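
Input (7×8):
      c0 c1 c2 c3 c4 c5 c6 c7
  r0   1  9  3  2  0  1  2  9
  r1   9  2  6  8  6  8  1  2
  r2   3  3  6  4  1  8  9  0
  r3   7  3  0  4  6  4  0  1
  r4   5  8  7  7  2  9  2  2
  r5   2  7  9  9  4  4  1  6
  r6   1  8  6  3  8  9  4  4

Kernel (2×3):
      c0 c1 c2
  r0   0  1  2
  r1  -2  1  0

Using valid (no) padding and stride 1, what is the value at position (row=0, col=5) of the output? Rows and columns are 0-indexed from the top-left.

The receptive field on the input at this output position is [1 2 9 / 8 1 2]. Elementwise product with the kernel and sum: 2·1 + 9·2 + 8·-2 + 1·1.

5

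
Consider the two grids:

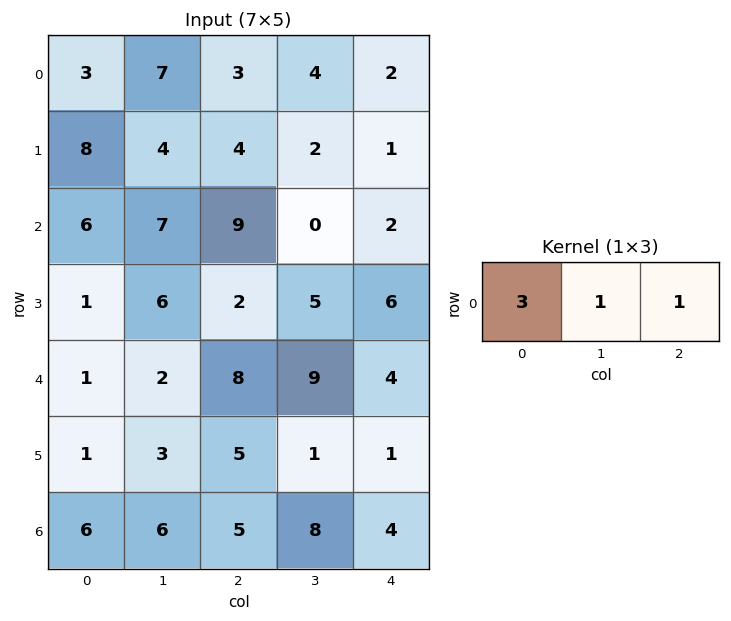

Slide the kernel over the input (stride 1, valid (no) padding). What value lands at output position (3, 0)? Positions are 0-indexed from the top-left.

The receptive field on the input at this output position is [1 6 2]. Elementwise product with the kernel and sum: 1·3 + 6·1 + 2·1.

11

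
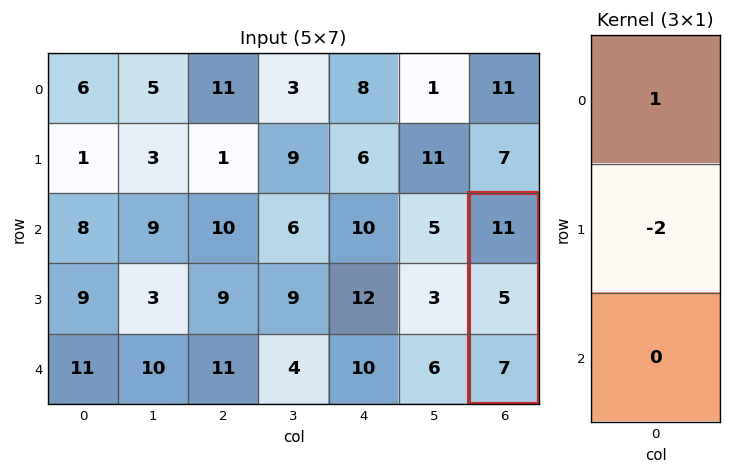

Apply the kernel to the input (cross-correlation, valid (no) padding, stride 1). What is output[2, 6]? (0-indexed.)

The receptive field on the input at this output position is [11 / 5 / 7]. Elementwise product with the kernel and sum: 11·1 + 5·-2.

1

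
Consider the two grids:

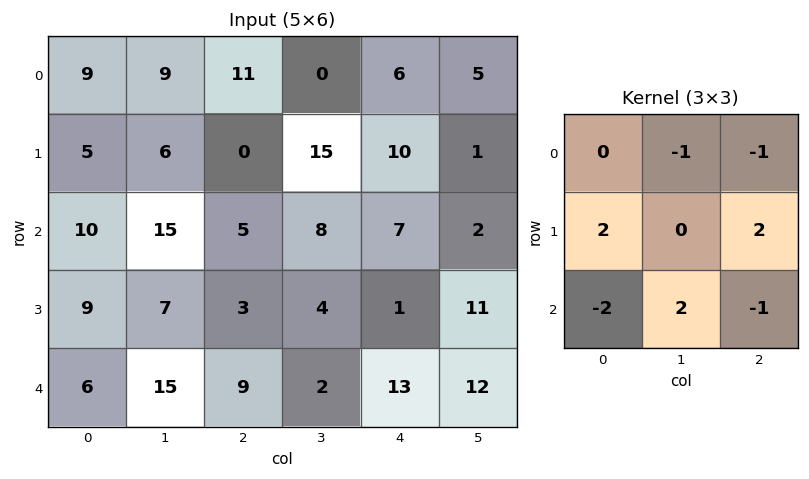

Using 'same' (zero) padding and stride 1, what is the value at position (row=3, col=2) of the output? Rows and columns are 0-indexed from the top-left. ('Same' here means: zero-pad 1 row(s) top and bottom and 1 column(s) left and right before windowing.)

-5

The receptive field on the zero-padded input at this output position is [15 5 8 / 7 3 4 / 15 9 2]. Elementwise product with the kernel and sum: 5·-1 + 8·-1 + 7·2 + 4·2 + 15·-2 + 9·2 + 2·-1.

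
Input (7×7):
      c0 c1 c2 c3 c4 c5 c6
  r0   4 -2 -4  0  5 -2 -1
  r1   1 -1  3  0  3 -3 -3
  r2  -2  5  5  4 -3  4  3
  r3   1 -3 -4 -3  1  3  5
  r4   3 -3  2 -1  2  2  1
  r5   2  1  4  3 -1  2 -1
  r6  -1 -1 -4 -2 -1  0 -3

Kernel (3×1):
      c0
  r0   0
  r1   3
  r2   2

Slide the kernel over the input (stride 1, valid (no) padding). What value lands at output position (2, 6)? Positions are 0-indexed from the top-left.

The receptive field on the input at this output position is [3 / 5 / 1]. Elementwise product with the kernel and sum: 5·3 + 1·2.

17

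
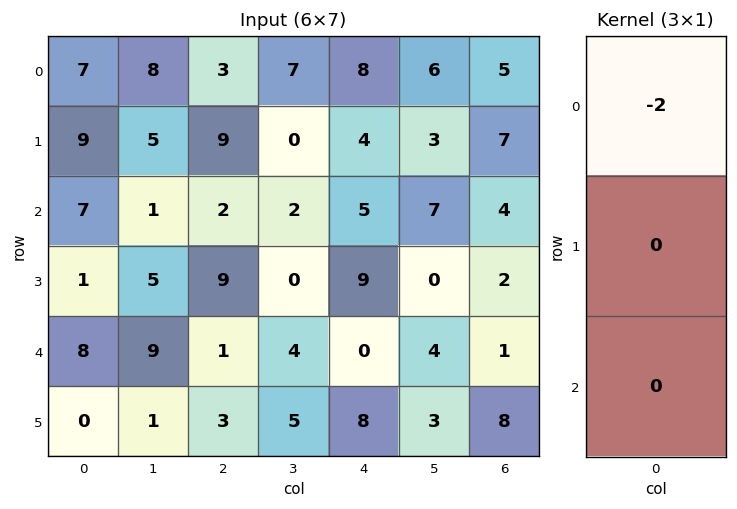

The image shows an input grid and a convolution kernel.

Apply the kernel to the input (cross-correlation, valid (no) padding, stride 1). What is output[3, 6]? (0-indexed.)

The receptive field on the input at this output position is [2 / 1 / 8]. Elementwise product with the kernel and sum: 2·-2.

-4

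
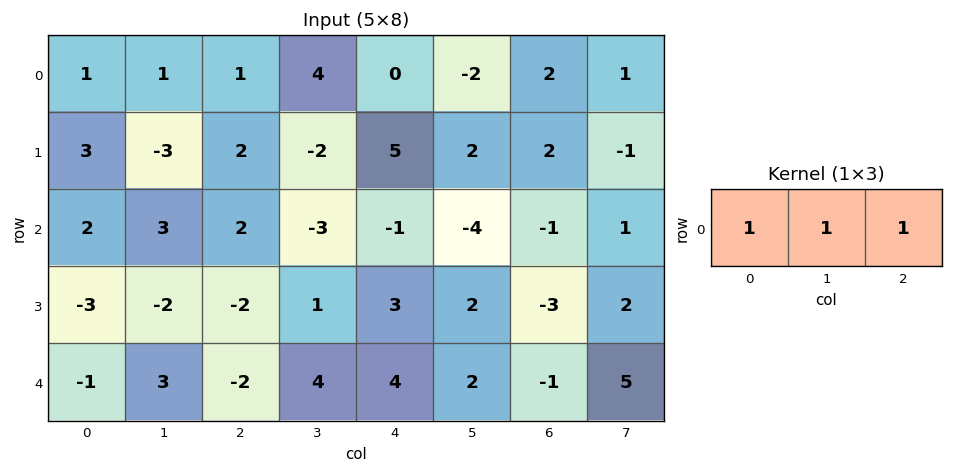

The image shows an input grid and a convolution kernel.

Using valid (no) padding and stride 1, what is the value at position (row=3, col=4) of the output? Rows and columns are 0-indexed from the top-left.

The receptive field on the input at this output position is [3 2 -3]. Elementwise product with the kernel and sum: 3·1 + 2·1 + -3·1.

2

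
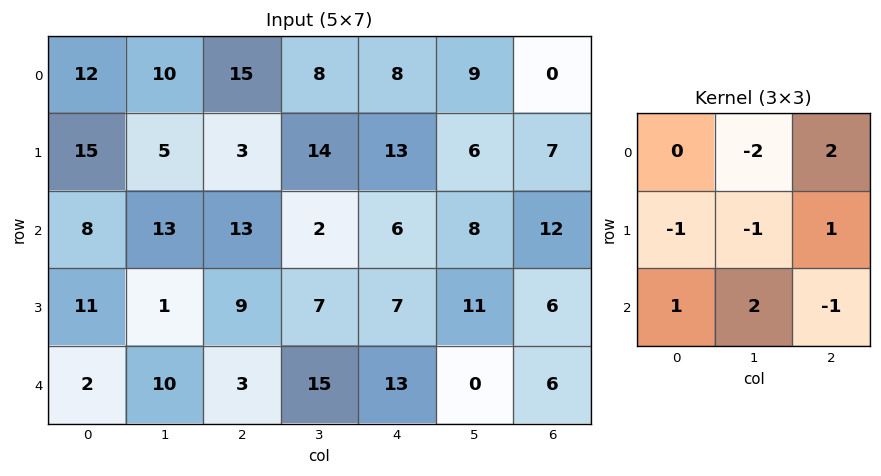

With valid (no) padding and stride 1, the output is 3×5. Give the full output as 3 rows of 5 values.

14 29 7 -13 -20
-8 10 5 -4 23
16 -24 19 42 3

Output[0,0]: The receptive field on the input at this output position is [12 10 15 / 15 5 3 / 8 13 13]. Elementwise product with the kernel and sum: 10·-2 + 15·2 + 15·-1 + 5·-1 + 3·1 + 8·1 + 13·2 + 13·-1.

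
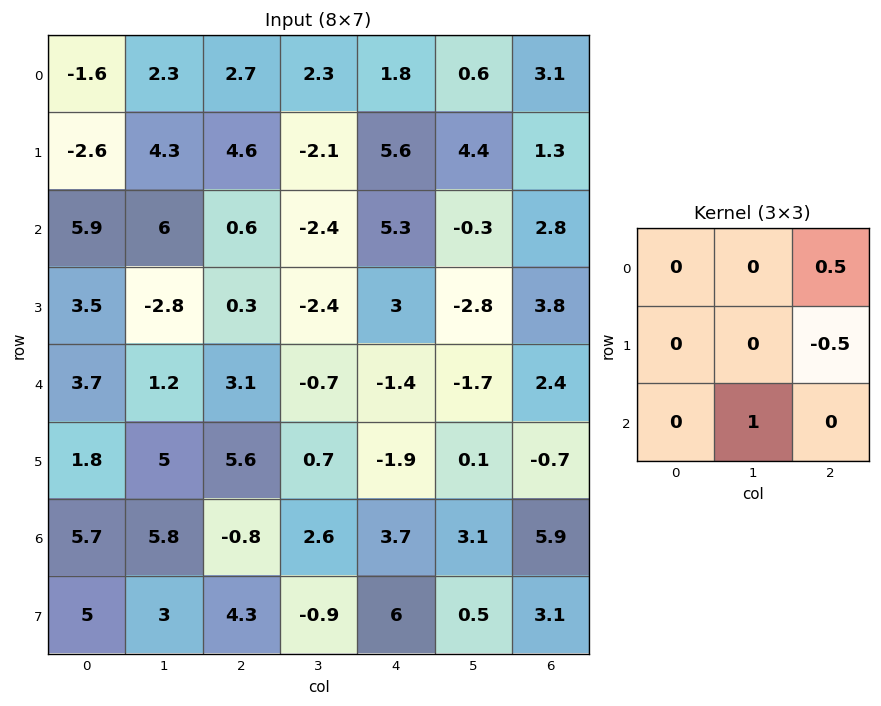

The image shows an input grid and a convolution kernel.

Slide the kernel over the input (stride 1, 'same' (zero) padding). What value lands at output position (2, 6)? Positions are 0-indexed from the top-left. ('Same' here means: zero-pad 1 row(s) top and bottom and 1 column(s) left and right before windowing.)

3.8

The receptive field on the zero-padded input at this output position is [4.4 1.3 0 / -0.3 2.8 0 / -2.8 3.8 0]. Elementwise product with the kernel and sum: 0·0.5 + 0·-0.5 + 3.8·1.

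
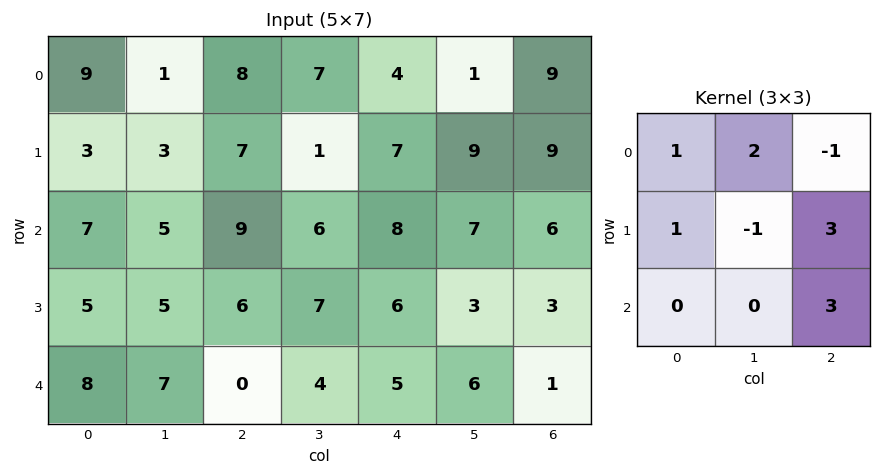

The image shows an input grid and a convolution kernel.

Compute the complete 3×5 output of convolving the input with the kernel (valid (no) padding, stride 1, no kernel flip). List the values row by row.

51 27 69 56 40
49 51 47 34 44
26 49 45 43 31

Output[0,0]: The receptive field on the input at this output position is [9 1 8 / 3 3 7 / 7 5 9]. Elementwise product with the kernel and sum: 9·1 + 1·2 + 8·-1 + 3·1 + 3·-1 + 7·3 + 9·3.
Output[0,1]: The receptive field on the input at this output position is [1 8 7 / 3 7 1 / 5 9 6]. Elementwise product with the kernel and sum: 1·1 + 8·2 + 7·-1 + 3·1 + 7·-1 + 1·3 + 6·3.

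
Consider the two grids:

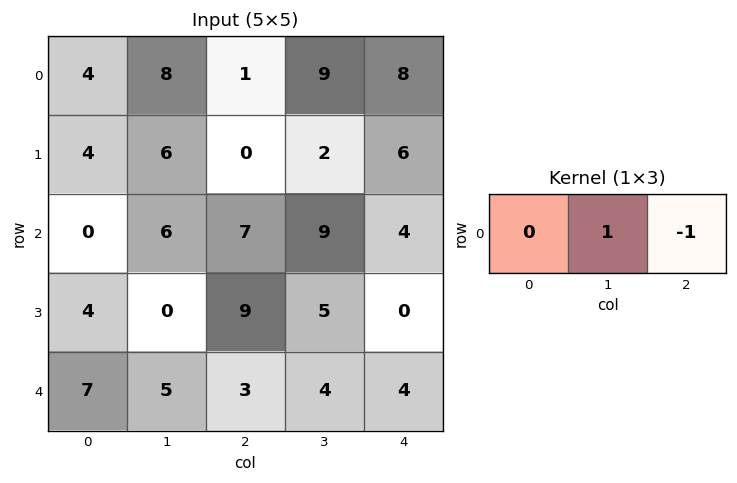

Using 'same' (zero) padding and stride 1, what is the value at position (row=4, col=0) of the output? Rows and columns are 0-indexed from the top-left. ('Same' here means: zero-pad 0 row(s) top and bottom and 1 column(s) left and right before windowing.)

2

The receptive field on the zero-padded input at this output position is [0 7 5]. Elementwise product with the kernel and sum: 7·1 + 5·-1.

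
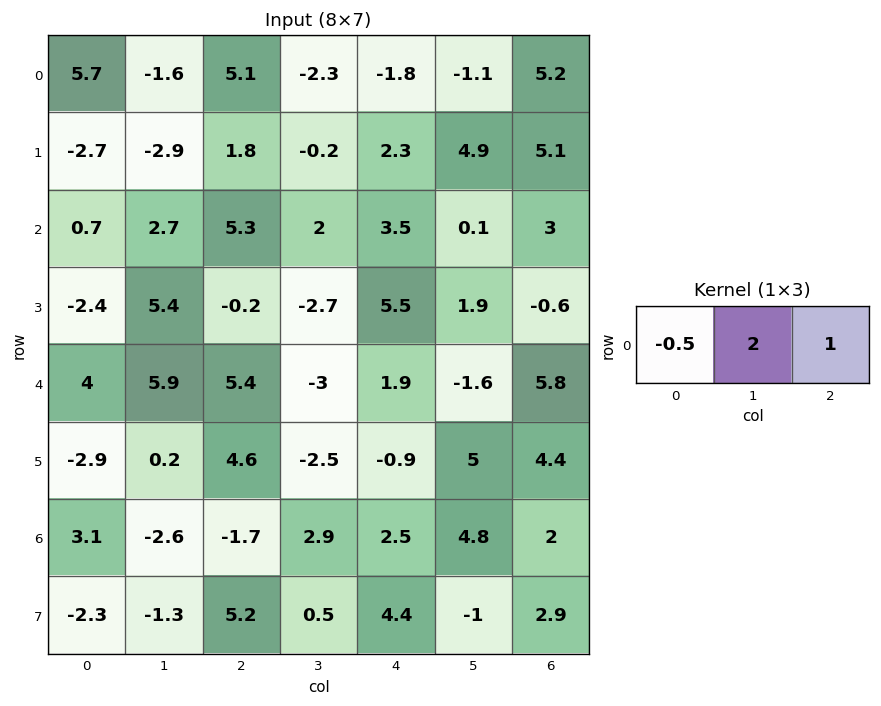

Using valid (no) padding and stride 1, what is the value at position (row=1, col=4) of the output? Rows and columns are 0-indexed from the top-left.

13.75

The receptive field on the input at this output position is [2.3 4.9 5.1]. Elementwise product with the kernel and sum: 2.3·-0.5 + 4.9·2 + 5.1·1.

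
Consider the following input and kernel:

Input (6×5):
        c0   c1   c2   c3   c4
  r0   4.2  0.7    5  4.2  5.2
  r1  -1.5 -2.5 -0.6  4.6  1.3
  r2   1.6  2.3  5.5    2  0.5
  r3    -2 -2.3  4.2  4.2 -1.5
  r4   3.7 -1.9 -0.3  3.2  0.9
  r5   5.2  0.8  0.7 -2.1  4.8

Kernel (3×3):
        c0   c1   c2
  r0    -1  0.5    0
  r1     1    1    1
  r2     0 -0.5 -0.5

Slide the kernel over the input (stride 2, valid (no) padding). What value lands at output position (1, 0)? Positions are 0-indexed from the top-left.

The receptive field on the input at this output position is [1.6 2.3 5.5 / -2 -2.3 4.2 / 3.7 -1.9 -0.3]. Elementwise product with the kernel and sum: 1.6·-1 + 2.3·0.5 + -2·1 + -2.3·1 + 4.2·1 + -1.9·-0.5 + -0.3·-0.5.

0.55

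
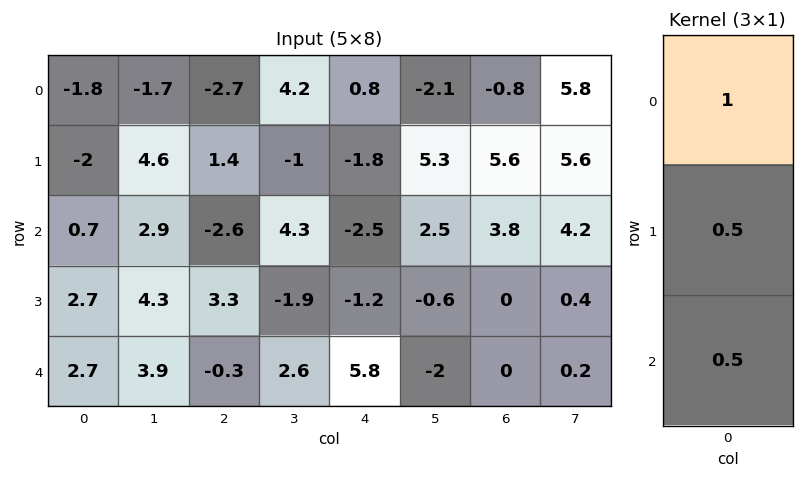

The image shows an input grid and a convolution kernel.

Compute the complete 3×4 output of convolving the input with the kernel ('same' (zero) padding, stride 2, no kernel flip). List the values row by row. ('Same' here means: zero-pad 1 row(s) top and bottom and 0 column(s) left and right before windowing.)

Output[0,0]: The receptive field on the zero-padded input at this output position is [0 / -1.8 / -2]. Elementwise product with the kernel and sum: 0·1 + -1.8·0.5 + -2·0.5.
Output[0,1]: The receptive field on the zero-padded input at this output position is [0 / -2.7 / 1.4]. Elementwise product with the kernel and sum: 0·1 + -2.7·0.5 + 1.4·0.5.

-1.9 -0.65 -0.5 2.4
-0.3 1.75 -3.65 7.5
4.05 3.15 1.7 0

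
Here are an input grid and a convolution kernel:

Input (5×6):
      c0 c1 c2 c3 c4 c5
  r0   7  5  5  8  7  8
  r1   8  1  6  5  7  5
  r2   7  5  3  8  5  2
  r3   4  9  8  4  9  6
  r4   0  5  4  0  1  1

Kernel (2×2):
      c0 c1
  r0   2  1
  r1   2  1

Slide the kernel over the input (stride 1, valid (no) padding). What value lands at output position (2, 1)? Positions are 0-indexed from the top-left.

39

The receptive field on the input at this output position is [5 3 / 9 8]. Elementwise product with the kernel and sum: 5·2 + 3·1 + 9·2 + 8·1.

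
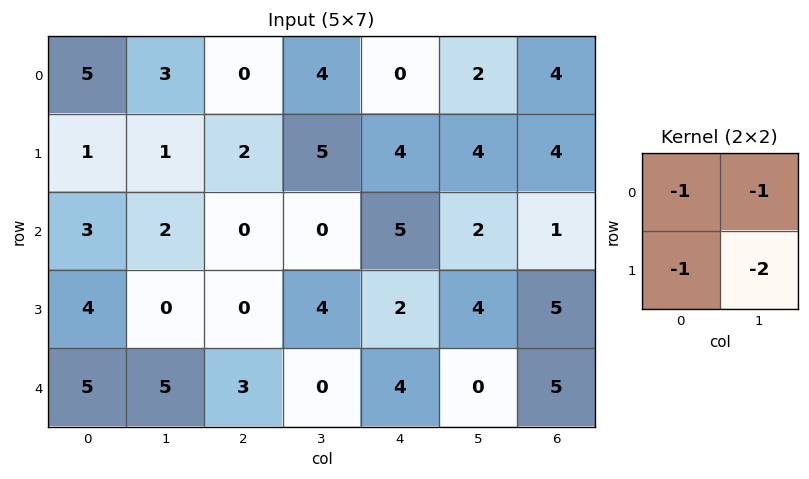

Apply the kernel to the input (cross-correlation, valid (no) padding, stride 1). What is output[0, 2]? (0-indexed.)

The receptive field on the input at this output position is [0 4 / 2 5]. Elementwise product with the kernel and sum: 0·-1 + 4·-1 + 2·-1 + 5·-2.

-16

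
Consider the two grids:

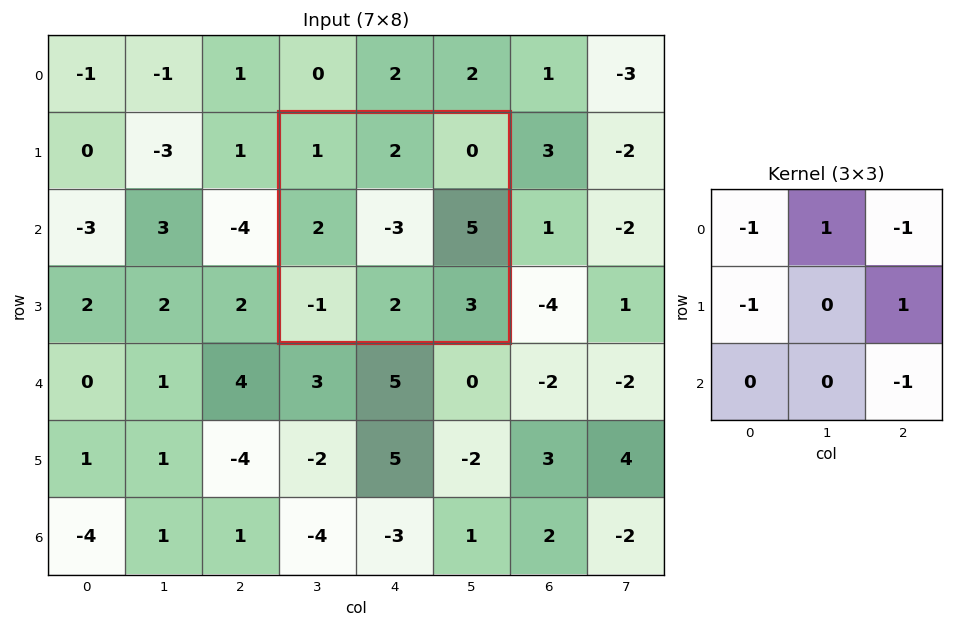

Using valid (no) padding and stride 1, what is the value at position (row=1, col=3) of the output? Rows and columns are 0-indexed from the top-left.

1

The receptive field on the input at this output position is [1 2 0 / 2 -3 5 / -1 2 3]. Elementwise product with the kernel and sum: 1·-1 + 2·1 + 0·-1 + 2·-1 + 5·1 + 3·-1.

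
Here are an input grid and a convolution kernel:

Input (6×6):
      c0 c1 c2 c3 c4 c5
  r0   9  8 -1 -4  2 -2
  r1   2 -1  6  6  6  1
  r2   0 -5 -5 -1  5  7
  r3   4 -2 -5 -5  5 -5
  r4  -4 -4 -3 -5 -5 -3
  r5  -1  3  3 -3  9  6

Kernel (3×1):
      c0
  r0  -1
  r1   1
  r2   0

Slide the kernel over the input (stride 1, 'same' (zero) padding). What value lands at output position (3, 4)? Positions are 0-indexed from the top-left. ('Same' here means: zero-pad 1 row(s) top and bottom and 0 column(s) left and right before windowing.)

0

The receptive field on the zero-padded input at this output position is [5 / 5 / -5]. Elementwise product with the kernel and sum: 5·-1 + 5·1.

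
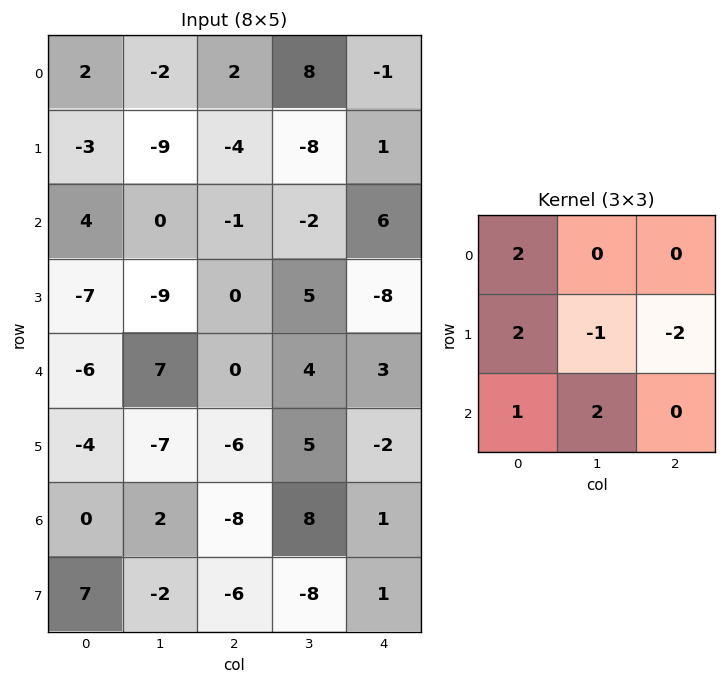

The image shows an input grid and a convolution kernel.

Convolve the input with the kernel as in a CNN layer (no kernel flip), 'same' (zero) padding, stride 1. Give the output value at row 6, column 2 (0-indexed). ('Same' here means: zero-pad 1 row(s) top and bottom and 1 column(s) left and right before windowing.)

-32

The receptive field on the zero-padded input at this output position is [-7 -6 5 / 2 -8 8 / -2 -6 -8]. Elementwise product with the kernel and sum: -7·2 + 2·2 + -8·-1 + 8·-2 + -2·1 + -6·2.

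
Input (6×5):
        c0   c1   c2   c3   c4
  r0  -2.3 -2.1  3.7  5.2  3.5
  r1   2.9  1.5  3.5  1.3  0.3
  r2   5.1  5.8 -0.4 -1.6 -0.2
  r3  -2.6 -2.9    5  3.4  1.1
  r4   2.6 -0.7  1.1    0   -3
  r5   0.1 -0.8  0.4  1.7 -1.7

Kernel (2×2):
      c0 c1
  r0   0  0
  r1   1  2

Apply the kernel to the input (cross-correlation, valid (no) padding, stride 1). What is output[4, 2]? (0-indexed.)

The receptive field on the input at this output position is [1.1 0 / 0.4 1.7]. Elementwise product with the kernel and sum: 0.4·1 + 1.7·2.

3.8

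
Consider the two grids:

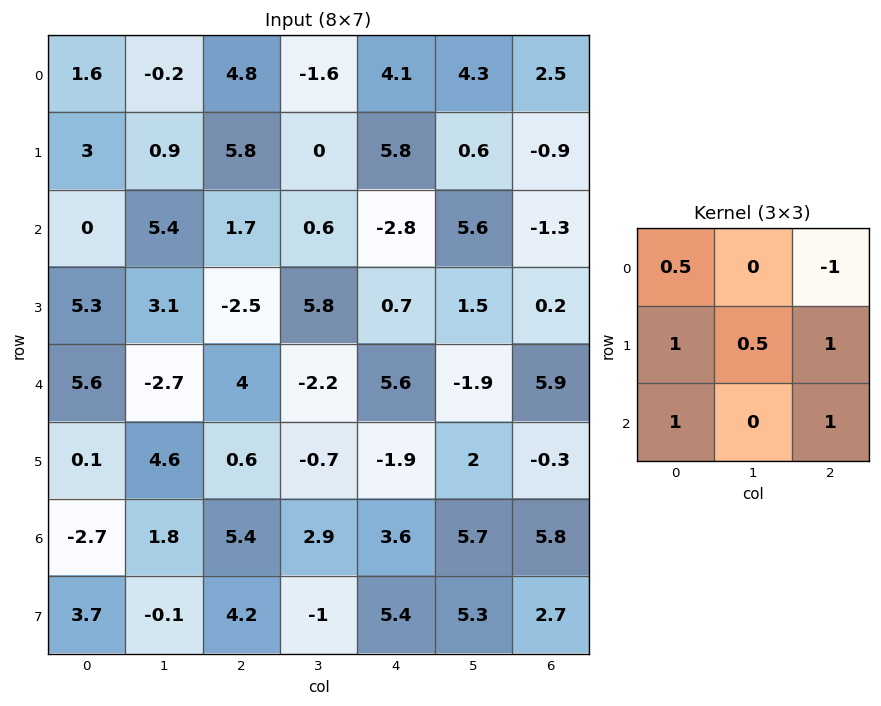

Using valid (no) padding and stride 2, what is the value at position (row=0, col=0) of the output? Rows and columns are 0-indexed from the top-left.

The receptive field on the input at this output position is [1.6 -0.2 4.8 / 3 0.9 5.8 / 0 5.4 1.7]. Elementwise product with the kernel and sum: 1.6·0.5 + 4.8·-1 + 3·1 + 0.9·0.5 + 5.8·1 + 0·1 + 1.7·1.

6.95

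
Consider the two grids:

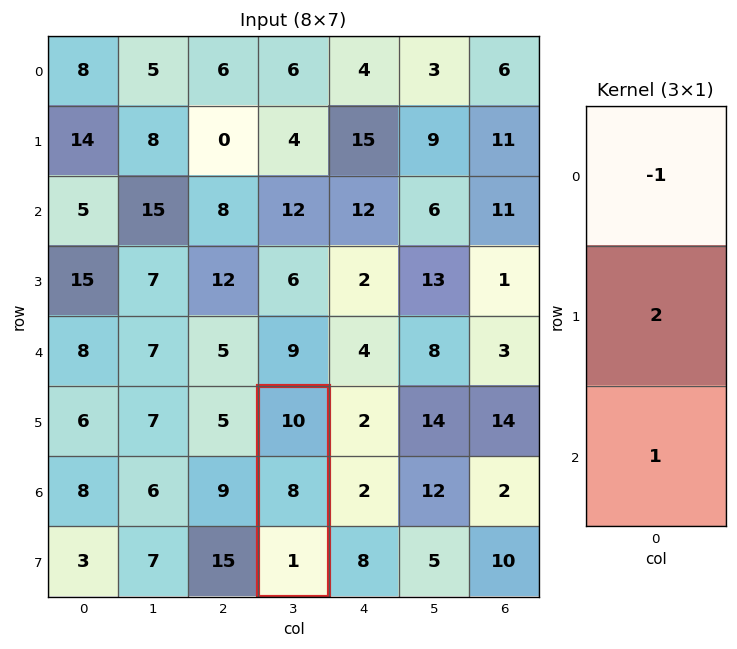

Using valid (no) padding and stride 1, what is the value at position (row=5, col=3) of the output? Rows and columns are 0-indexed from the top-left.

7

The receptive field on the input at this output position is [10 / 8 / 1]. Elementwise product with the kernel and sum: 10·-1 + 8·2 + 1·1.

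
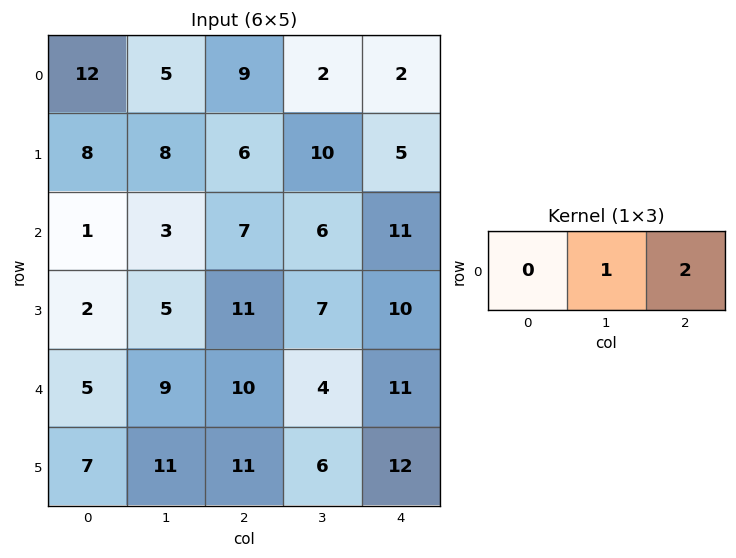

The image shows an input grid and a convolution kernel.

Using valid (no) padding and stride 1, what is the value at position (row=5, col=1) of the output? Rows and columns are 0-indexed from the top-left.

23

The receptive field on the input at this output position is [11 11 6]. Elementwise product with the kernel and sum: 11·1 + 6·2.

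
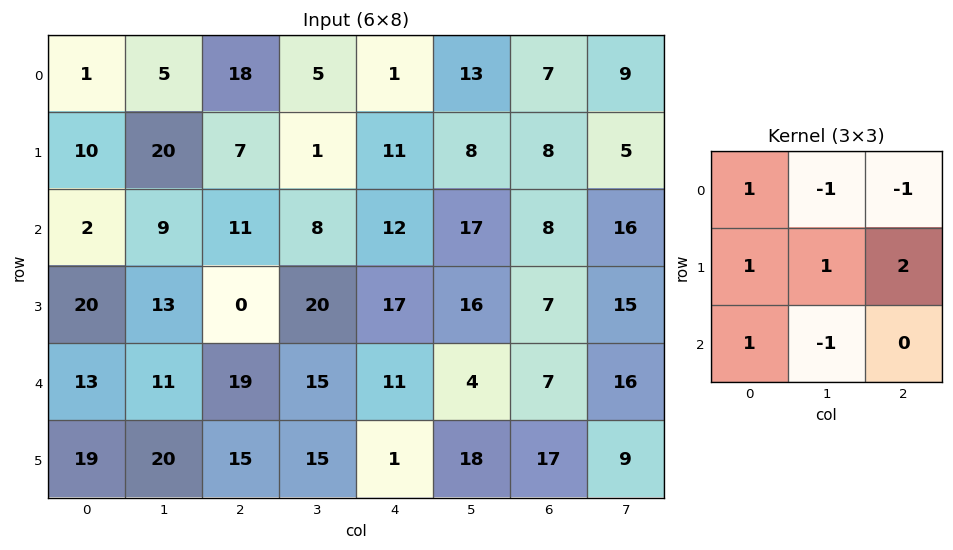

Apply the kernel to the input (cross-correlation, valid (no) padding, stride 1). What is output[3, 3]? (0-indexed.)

35

The receptive field on the input at this output position is [20 17 16 / 15 11 4 / 15 1 18]. Elementwise product with the kernel and sum: 20·1 + 17·-1 + 16·-1 + 15·1 + 11·1 + 4·2 + 15·1 + 1·-1.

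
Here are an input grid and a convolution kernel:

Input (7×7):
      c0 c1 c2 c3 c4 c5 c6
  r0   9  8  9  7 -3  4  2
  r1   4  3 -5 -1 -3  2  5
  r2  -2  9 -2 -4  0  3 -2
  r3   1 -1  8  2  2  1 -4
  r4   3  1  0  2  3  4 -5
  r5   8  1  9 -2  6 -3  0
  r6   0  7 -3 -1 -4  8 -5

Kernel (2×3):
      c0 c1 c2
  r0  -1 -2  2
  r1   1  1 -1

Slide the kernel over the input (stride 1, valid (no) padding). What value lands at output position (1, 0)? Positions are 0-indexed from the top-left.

The receptive field on the input at this output position is [4 3 -5 / -2 9 -2]. Elementwise product with the kernel and sum: 4·-1 + 3·-2 + -5·2 + -2·1 + 9·1 + -2·-1.

-11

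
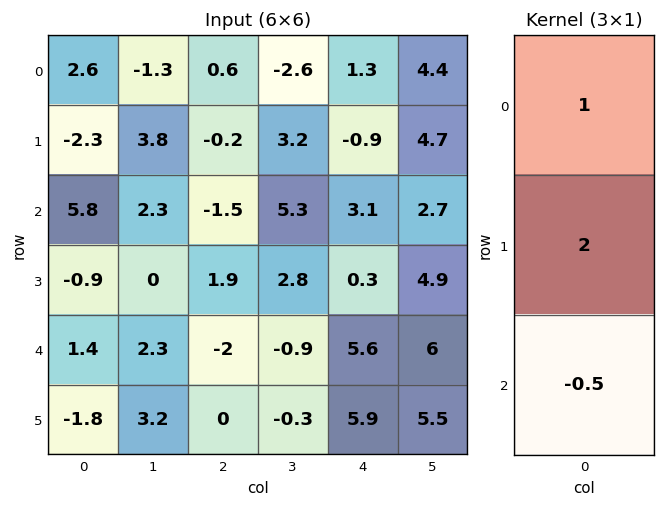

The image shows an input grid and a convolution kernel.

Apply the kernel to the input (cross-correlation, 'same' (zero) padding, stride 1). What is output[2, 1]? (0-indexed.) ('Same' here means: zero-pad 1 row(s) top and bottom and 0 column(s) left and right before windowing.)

The receptive field on the zero-padded input at this output position is [3.8 / 2.3 / 0]. Elementwise product with the kernel and sum: 3.8·1 + 2.3·2 + 0·-0.5.

8.4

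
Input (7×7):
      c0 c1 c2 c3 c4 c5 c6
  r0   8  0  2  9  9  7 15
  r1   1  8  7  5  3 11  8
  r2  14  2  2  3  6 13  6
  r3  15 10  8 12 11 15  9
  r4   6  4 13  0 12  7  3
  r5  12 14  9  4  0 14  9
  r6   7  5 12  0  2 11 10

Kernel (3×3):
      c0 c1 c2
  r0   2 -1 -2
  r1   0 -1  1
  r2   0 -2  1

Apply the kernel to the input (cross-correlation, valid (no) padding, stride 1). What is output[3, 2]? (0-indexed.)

-14

The receptive field on the input at this output position is [8 12 11 / 13 0 12 / 9 4 0]. Elementwise product with the kernel and sum: 8·2 + 12·-1 + 11·-2 + 0·-1 + 12·1 + 4·-2 + 0·1.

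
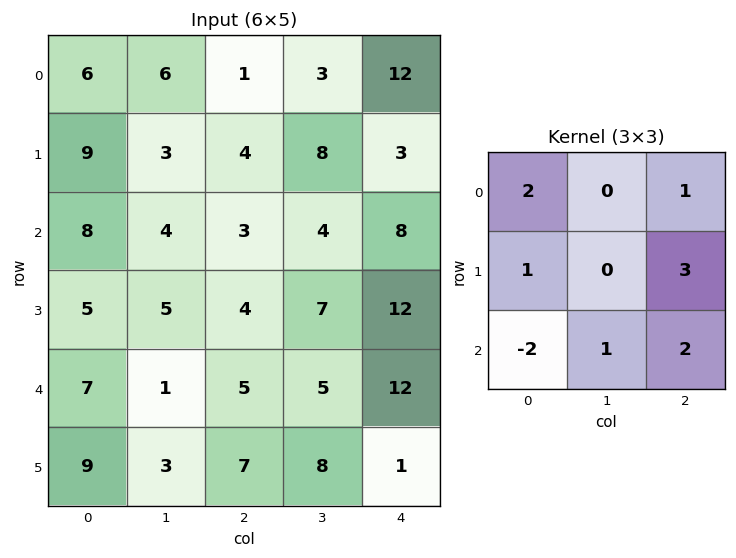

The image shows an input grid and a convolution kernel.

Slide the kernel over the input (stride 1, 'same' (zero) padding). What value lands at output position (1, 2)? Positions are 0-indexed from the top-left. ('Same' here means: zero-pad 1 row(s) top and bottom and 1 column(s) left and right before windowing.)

The receptive field on the zero-padded input at this output position is [6 1 3 / 3 4 8 / 4 3 4]. Elementwise product with the kernel and sum: 6·2 + 3·1 + 3·1 + 8·3 + 4·-2 + 3·1 + 4·2.

45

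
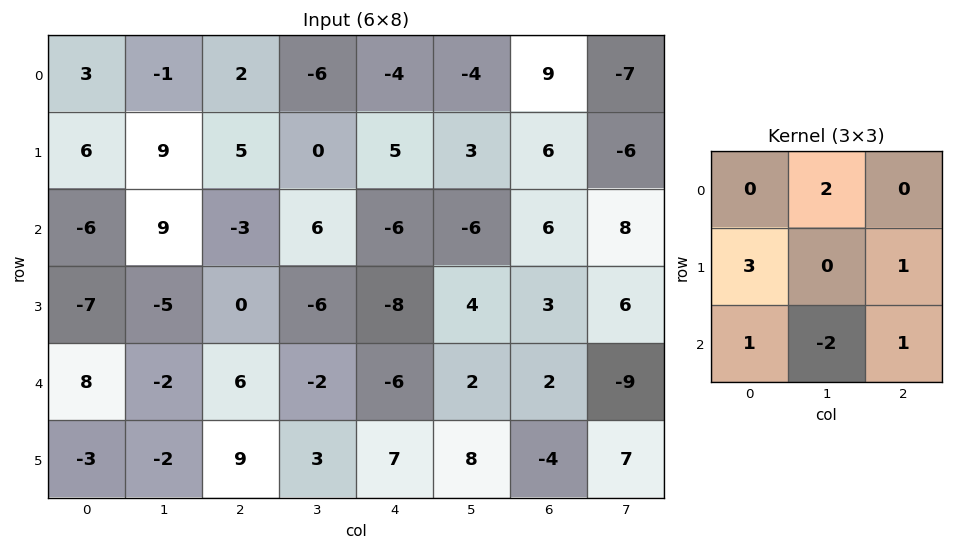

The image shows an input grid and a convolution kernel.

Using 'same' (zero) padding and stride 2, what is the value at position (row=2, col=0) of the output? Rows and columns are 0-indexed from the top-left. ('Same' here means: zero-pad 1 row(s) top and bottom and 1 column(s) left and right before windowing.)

-12

The receptive field on the zero-padded input at this output position is [0 -7 -5 / 0 8 -2 / 0 -3 -2]. Elementwise product with the kernel and sum: -7·2 + 0·3 + -2·1 + 0·1 + -3·-2 + -2·1.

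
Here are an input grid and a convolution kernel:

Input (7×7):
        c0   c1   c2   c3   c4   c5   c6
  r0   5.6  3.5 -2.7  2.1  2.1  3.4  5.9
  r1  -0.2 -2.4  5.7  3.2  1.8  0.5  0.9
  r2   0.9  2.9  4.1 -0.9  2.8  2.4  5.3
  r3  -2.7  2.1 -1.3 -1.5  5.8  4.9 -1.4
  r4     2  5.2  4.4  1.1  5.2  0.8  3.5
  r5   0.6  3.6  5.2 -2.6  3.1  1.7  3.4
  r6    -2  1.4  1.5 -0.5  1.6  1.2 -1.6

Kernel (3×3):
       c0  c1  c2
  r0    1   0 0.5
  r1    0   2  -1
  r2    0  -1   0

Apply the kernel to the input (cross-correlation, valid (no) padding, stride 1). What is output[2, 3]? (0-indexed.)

The receptive field on the input at this output position is [-0.9 2.8 2.4 / -1.5 5.8 4.9 / 1.1 5.2 0.8]. Elementwise product with the kernel and sum: -0.9·1 + 2.4·0.5 + 5.8·2 + 4.9·-1 + 5.2·-1.

1.8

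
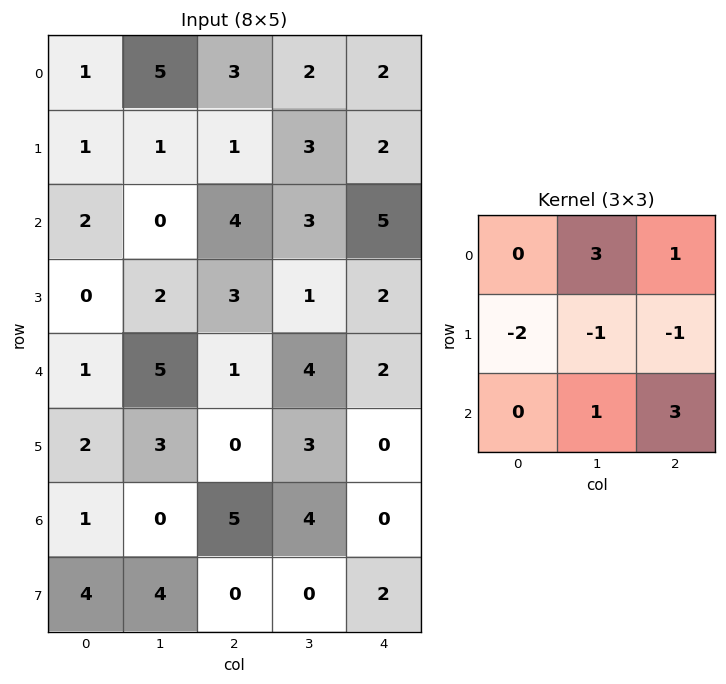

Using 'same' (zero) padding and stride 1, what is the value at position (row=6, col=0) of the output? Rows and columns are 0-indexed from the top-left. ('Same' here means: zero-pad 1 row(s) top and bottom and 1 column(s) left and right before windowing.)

The receptive field on the zero-padded input at this output position is [0 2 3 / 0 1 0 / 0 4 4]. Elementwise product with the kernel and sum: 2·3 + 3·1 + 0·-2 + 1·-1 + 0·-1 + 4·1 + 4·3.

24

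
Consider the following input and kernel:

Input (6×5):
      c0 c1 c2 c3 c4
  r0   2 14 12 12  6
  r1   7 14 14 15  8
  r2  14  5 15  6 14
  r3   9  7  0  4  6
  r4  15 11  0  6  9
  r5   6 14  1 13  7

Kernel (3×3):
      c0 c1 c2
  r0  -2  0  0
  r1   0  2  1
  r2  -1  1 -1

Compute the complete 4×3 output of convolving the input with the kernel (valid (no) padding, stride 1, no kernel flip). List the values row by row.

Output[0,0]: The receptive field on the input at this output position is [2 14 12 / 7 14 14 / 14 5 15]. Elementwise product with the kernel and sum: 2·-2 + 14·2 + 14·1 + 14·-1 + 5·1 + 15·-1.

14 19 -9
9 -3 -4
-18 -23 -19
11 -34 26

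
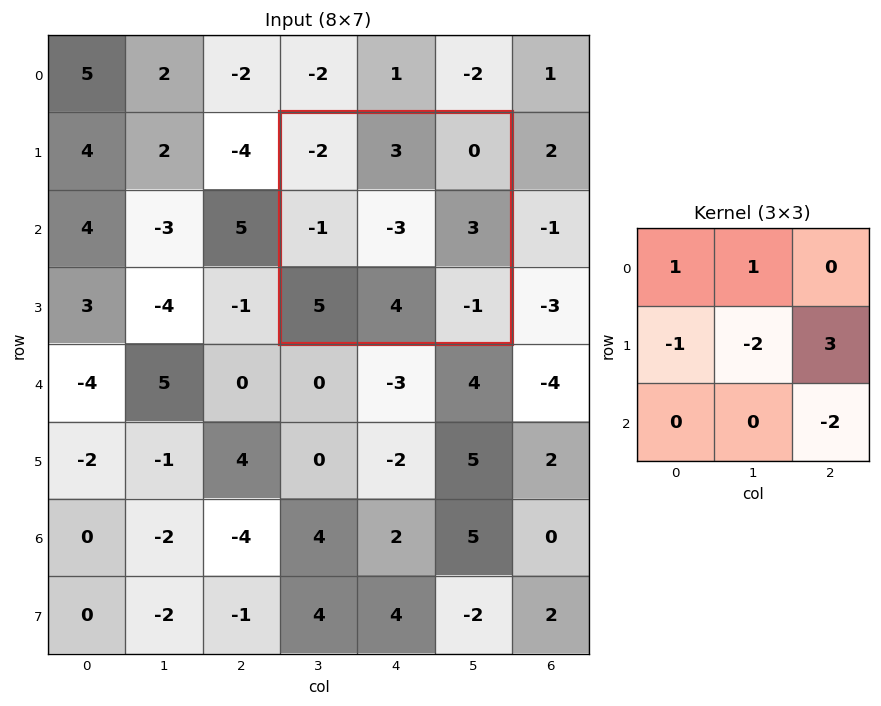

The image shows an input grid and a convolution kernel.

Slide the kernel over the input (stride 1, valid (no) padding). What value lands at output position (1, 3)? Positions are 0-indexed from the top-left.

The receptive field on the input at this output position is [-2 3 0 / -1 -3 3 / 5 4 -1]. Elementwise product with the kernel and sum: -2·1 + 3·1 + -1·-1 + -3·-2 + 3·3 + -1·-2.

19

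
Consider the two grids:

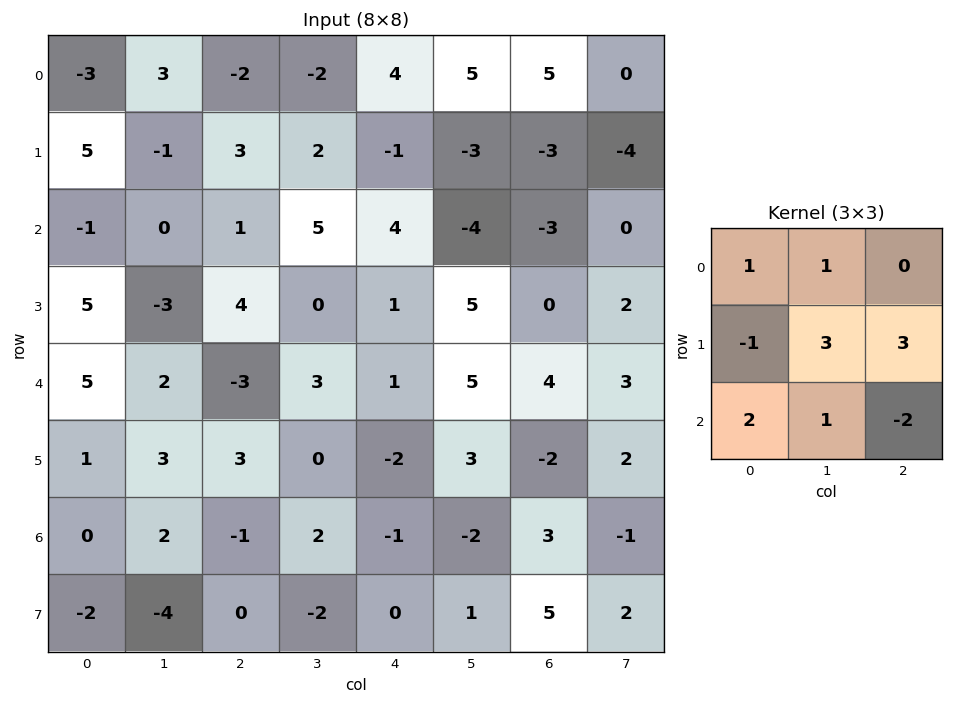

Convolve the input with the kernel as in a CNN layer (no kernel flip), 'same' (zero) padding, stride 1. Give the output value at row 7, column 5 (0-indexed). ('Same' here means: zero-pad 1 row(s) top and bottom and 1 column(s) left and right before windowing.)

The receptive field on the zero-padded input at this output position is [-1 -2 3 / 0 1 5 / 0 0 0]. Elementwise product with the kernel and sum: -1·1 + -2·1 + 0·-1 + 1·3 + 5·3 + 0·2 + 0·1 + 0·-2.

15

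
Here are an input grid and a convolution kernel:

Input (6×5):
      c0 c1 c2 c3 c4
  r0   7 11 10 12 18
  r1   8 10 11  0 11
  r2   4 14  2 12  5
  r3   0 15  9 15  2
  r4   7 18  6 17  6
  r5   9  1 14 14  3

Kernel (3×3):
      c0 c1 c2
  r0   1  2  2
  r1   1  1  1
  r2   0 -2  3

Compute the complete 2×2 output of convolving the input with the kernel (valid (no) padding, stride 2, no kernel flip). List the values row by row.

56 83
42 46

Output[0,0]: The receptive field on the input at this output position is [7 11 10 / 8 10 11 / 4 14 2]. Elementwise product with the kernel and sum: 7·1 + 11·2 + 10·2 + 8·1 + 10·1 + 11·1 + 14·-2 + 2·3.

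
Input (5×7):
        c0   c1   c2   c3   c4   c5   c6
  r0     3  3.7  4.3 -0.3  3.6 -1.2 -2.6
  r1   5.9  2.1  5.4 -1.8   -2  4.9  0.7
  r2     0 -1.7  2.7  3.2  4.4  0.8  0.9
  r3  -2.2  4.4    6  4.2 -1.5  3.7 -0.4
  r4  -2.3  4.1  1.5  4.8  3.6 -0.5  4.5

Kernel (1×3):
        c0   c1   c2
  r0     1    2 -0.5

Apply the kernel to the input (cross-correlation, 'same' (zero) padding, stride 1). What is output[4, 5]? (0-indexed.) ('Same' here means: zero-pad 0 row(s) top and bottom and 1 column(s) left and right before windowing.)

The receptive field on the zero-padded input at this output position is [3.6 -0.5 4.5]. Elementwise product with the kernel and sum: 3.6·1 + -0.5·2 + 4.5·-0.5.

0.35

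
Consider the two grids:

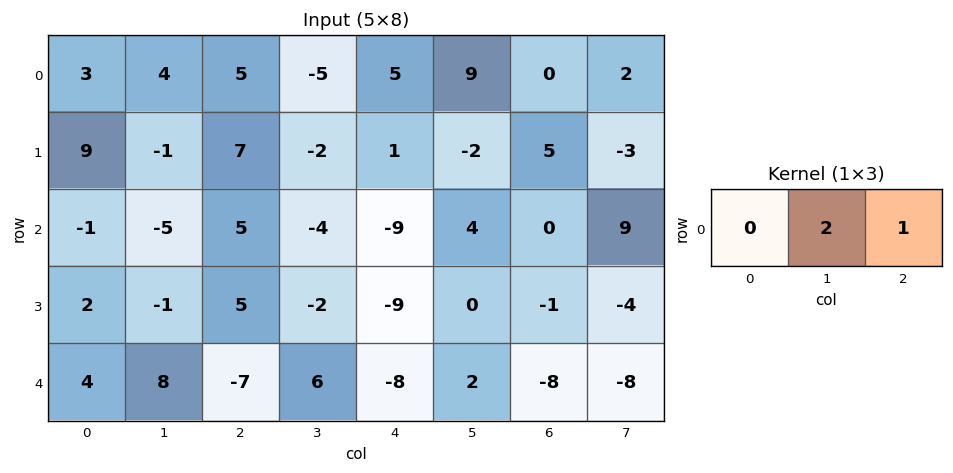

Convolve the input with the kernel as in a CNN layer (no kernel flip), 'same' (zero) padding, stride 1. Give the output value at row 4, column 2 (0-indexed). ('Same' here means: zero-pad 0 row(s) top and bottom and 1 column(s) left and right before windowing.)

The receptive field on the zero-padded input at this output position is [8 -7 6]. Elementwise product with the kernel and sum: -7·2 + 6·1.

-8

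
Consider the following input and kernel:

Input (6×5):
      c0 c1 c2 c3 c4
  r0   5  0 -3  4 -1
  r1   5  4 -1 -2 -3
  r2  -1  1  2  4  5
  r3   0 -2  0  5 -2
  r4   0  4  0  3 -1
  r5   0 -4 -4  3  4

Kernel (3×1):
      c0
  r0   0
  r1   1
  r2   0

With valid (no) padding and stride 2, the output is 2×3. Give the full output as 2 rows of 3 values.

5 -1 -3
0 0 -2

Output[0,0]: The receptive field on the input at this output position is [5 / 5 / -1]. Elementwise product with the kernel and sum: 5·1.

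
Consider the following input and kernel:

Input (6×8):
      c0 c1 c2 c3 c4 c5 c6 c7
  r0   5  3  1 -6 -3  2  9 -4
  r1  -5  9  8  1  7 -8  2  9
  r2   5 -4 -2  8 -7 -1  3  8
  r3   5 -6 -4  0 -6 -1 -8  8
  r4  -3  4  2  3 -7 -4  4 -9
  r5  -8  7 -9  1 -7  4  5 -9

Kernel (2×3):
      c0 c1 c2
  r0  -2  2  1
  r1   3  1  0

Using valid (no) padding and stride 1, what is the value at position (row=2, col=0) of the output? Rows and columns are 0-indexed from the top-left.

The receptive field on the input at this output position is [5 -4 -2 / 5 -6 -4]. Elementwise product with the kernel and sum: 5·-2 + -4·2 + -2·1 + 5·3 + -6·1.

-11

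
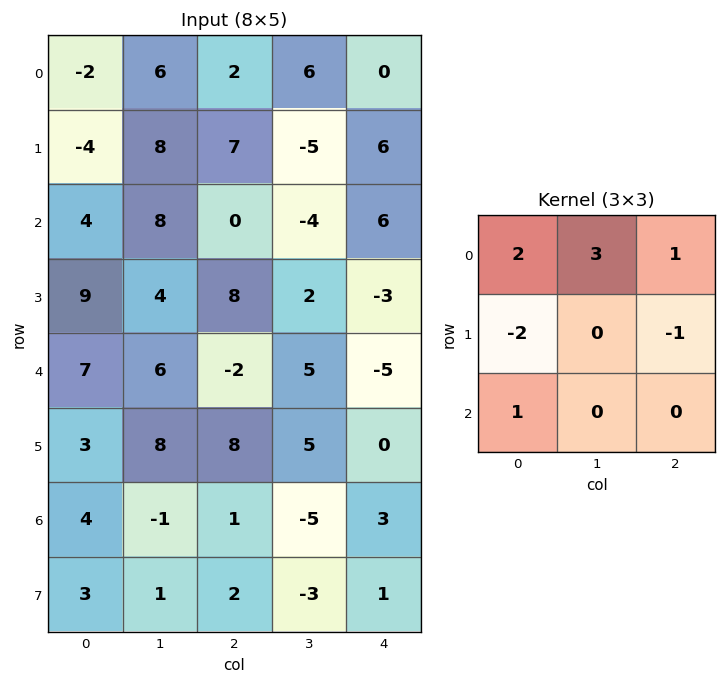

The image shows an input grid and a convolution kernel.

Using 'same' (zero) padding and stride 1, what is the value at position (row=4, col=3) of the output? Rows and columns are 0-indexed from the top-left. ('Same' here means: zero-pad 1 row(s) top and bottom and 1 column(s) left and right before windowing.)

36

The receptive field on the zero-padded input at this output position is [8 2 -3 / -2 5 -5 / 8 5 0]. Elementwise product with the kernel and sum: 8·2 + 2·3 + -3·1 + -2·-2 + -5·-1 + 8·1.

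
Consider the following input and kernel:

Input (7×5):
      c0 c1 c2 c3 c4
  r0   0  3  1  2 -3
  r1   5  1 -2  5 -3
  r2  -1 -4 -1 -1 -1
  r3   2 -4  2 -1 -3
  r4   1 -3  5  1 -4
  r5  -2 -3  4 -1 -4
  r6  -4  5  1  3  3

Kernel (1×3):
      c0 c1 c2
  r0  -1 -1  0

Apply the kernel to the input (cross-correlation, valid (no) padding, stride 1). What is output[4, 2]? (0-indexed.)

-6

The receptive field on the input at this output position is [5 1 -4]. Elementwise product with the kernel and sum: 5·-1 + 1·-1.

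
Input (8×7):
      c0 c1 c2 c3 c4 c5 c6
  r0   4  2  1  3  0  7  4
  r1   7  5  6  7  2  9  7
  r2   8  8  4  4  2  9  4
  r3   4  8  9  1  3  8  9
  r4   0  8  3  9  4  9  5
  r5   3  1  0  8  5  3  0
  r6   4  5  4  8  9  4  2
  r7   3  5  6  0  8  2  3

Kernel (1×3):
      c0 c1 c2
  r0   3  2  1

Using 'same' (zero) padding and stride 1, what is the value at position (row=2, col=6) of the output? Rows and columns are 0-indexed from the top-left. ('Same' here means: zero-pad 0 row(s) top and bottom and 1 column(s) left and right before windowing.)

The receptive field on the zero-padded input at this output position is [9 4 0]. Elementwise product with the kernel and sum: 9·3 + 4·2 + 0·1.

35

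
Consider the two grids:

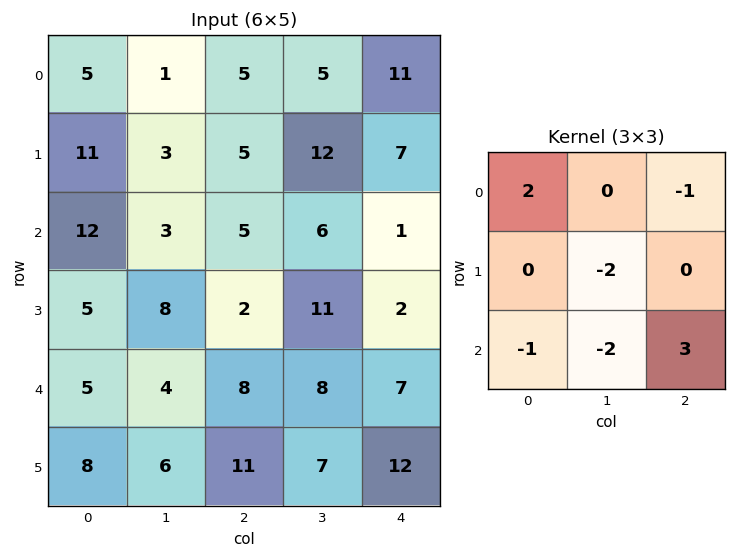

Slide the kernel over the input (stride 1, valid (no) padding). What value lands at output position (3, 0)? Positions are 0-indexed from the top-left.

13

The receptive field on the input at this output position is [5 8 2 / 5 4 8 / 8 6 11]. Elementwise product with the kernel and sum: 5·2 + 2·-1 + 4·-2 + 8·-1 + 6·-2 + 11·3.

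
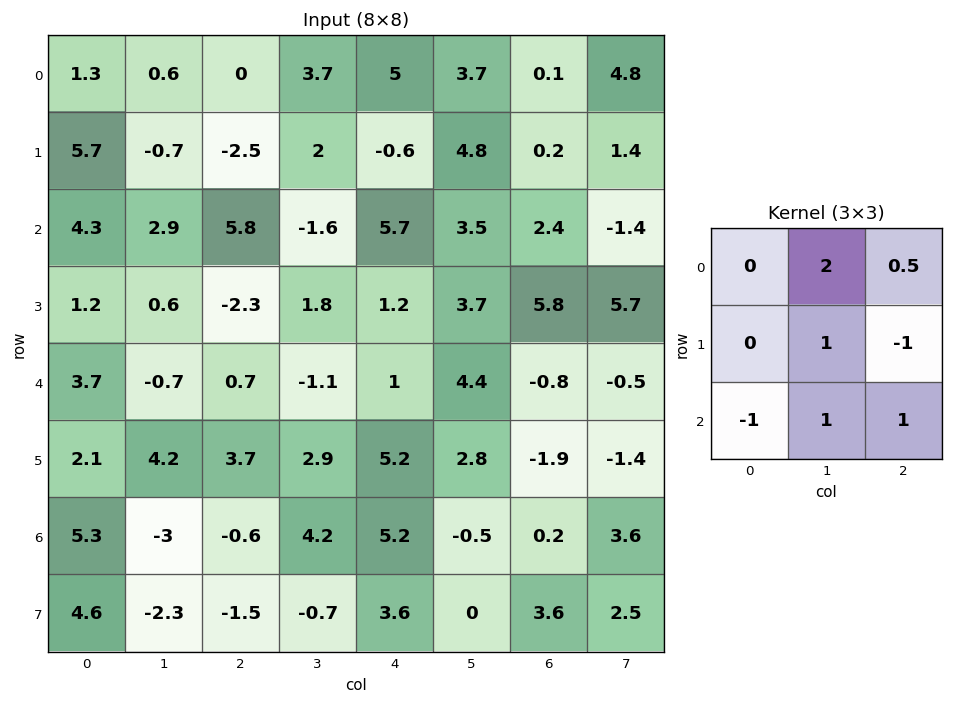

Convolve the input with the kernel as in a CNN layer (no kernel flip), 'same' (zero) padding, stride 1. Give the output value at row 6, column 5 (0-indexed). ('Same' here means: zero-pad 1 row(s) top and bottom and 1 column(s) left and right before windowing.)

The receptive field on the zero-padded input at this output position is [5.2 2.8 -1.9 / 5.2 -0.5 0.2 / 3.6 0 3.6]. Elementwise product with the kernel and sum: 2.8·2 + -1.9·0.5 + -0.5·1 + 0.2·-1 + 3.6·-1 + 0·1 + 3.6·1.

3.95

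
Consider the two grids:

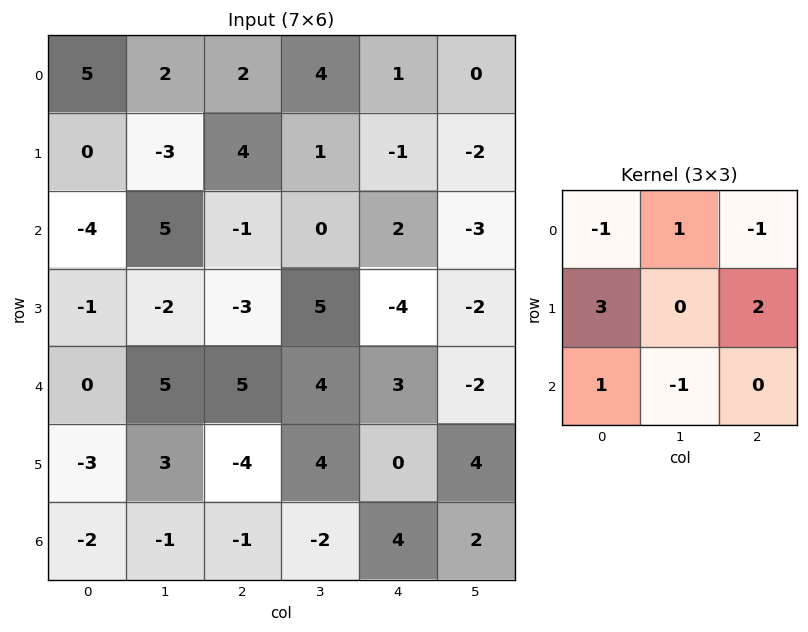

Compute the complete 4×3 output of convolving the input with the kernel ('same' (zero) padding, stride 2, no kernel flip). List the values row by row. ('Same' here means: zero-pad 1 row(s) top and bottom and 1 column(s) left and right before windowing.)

4 7 14
14 22 3
14 24 5
-8 -18 -10

Output[0,0]: The receptive field on the zero-padded input at this output position is [0 0 0 / 0 5 2 / 0 0 -3]. Elementwise product with the kernel and sum: 0·-1 + 0·1 + 0·-1 + 0·3 + 2·2 + 0·1 + 0·-1.
Output[0,1]: The receptive field on the zero-padded input at this output position is [0 0 0 / 2 2 4 / -3 4 1]. Elementwise product with the kernel and sum: 0·-1 + 0·1 + 0·-1 + 2·3 + 4·2 + -3·1 + 4·-1.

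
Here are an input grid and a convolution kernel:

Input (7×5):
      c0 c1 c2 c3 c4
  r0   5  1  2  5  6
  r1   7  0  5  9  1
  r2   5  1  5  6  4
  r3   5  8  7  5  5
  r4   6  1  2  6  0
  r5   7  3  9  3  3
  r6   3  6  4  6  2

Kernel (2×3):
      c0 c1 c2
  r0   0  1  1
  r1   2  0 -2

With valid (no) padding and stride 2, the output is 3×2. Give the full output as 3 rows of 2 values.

7 19
2 14
-1 18

Output[0,0]: The receptive field on the input at this output position is [5 1 2 / 7 0 5]. Elementwise product with the kernel and sum: 1·1 + 2·1 + 7·2 + 5·-2.
Output[0,1]: The receptive field on the input at this output position is [2 5 6 / 5 9 1]. Elementwise product with the kernel and sum: 5·1 + 6·1 + 5·2 + 1·-2.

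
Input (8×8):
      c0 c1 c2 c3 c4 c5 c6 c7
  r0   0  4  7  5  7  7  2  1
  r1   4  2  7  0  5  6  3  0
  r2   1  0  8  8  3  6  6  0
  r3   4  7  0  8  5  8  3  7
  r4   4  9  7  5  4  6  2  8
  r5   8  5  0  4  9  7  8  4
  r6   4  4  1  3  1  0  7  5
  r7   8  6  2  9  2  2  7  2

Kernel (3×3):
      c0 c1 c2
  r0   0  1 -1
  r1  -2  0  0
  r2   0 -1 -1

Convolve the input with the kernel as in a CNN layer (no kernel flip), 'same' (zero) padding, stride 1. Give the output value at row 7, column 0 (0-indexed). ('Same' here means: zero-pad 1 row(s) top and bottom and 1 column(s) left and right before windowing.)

0

The receptive field on the zero-padded input at this output position is [0 4 4 / 0 8 6 / 0 0 0]. Elementwise product with the kernel and sum: 4·1 + 4·-1 + 0·-2 + 0·-1 + 0·-1.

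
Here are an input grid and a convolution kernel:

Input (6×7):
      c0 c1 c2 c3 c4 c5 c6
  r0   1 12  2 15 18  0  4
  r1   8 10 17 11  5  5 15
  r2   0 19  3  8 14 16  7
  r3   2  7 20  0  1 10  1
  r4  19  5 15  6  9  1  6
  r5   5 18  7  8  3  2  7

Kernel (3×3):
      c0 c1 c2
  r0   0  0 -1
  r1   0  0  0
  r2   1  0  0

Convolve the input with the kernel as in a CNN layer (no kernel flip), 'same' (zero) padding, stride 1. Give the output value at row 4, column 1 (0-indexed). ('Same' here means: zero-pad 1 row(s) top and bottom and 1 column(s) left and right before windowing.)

The receptive field on the zero-padded input at this output position is [2 7 20 / 19 5 15 / 5 18 7]. Elementwise product with the kernel and sum: 20·-1 + 5·1.

-15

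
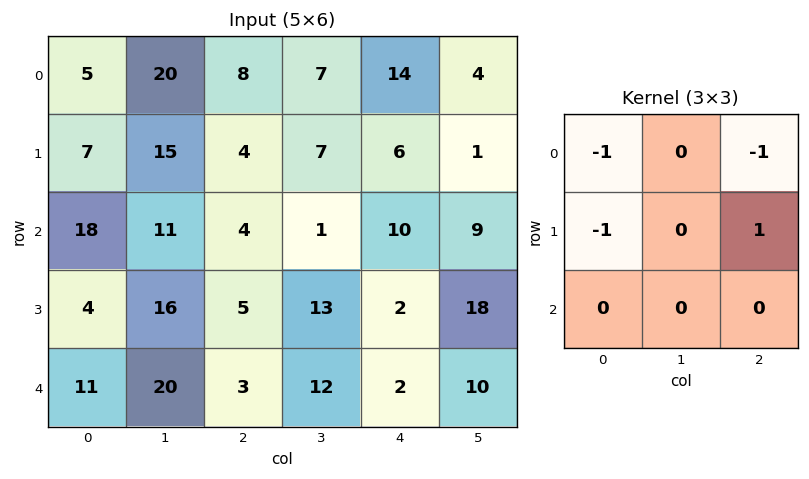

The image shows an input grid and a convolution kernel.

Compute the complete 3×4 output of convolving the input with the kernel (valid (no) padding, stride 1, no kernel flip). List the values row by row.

Output[0,0]: The receptive field on the input at this output position is [5 20 8 / 7 15 4 / 18 11 4]. Elementwise product with the kernel and sum: 5·-1 + 8·-1 + 7·-1 + 4·1.

-16 -35 -20 -17
-25 -32 -4 0
-21 -15 -17 -5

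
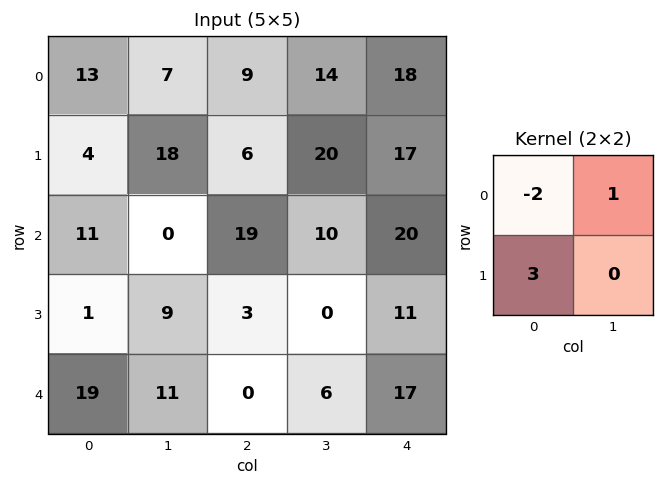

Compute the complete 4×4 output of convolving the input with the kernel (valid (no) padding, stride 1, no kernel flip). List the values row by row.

Output[0,0]: The receptive field on the input at this output position is [13 7 / 4 18]. Elementwise product with the kernel and sum: 13·-2 + 7·1 + 4·3.
Output[0,1]: The receptive field on the input at this output position is [7 9 / 18 6]. Elementwise product with the kernel and sum: 7·-2 + 9·1 + 18·3.

-7 49 14 50
43 -30 65 7
-19 46 -19 0
64 18 -6 29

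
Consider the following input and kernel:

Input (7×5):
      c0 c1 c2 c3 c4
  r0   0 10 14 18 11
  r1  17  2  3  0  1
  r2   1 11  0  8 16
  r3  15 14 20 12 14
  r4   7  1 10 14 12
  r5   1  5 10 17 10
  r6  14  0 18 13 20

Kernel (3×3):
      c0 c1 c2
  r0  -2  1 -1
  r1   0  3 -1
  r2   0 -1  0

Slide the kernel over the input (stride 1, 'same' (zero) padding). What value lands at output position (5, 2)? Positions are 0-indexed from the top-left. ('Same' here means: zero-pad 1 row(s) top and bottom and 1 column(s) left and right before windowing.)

-11

The receptive field on the zero-padded input at this output position is [1 10 14 / 5 10 17 / 0 18 13]. Elementwise product with the kernel and sum: 1·-2 + 10·1 + 14·-1 + 10·3 + 17·-1 + 18·-1.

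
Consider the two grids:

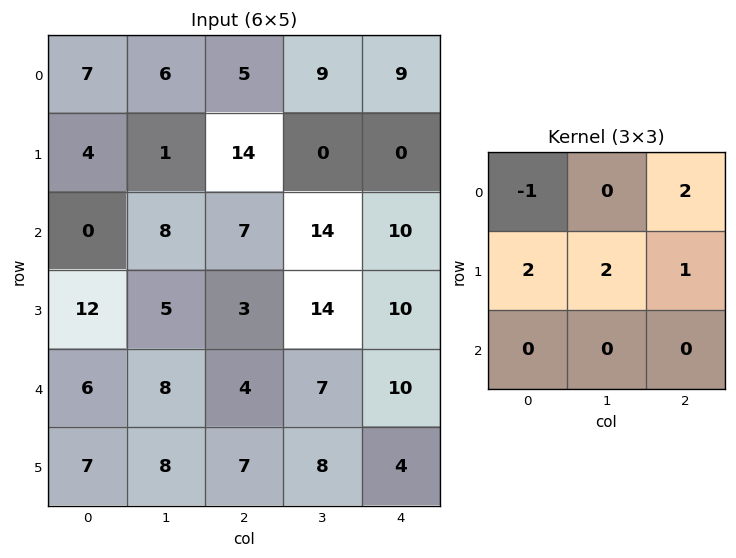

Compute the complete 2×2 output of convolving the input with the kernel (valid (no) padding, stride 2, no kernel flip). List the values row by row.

27 41
51 57

Output[0,0]: The receptive field on the input at this output position is [7 6 5 / 4 1 14 / 0 8 7]. Elementwise product with the kernel and sum: 7·-1 + 5·2 + 4·2 + 1·2 + 14·1.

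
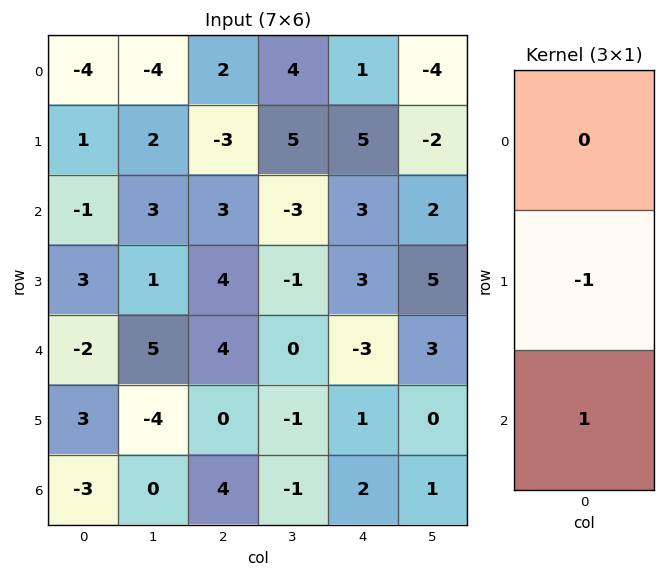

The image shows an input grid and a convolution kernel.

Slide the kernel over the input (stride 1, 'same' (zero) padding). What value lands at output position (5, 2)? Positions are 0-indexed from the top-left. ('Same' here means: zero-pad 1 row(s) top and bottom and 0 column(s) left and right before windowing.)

4

The receptive field on the zero-padded input at this output position is [4 / 0 / 4]. Elementwise product with the kernel and sum: 0·-1 + 4·1.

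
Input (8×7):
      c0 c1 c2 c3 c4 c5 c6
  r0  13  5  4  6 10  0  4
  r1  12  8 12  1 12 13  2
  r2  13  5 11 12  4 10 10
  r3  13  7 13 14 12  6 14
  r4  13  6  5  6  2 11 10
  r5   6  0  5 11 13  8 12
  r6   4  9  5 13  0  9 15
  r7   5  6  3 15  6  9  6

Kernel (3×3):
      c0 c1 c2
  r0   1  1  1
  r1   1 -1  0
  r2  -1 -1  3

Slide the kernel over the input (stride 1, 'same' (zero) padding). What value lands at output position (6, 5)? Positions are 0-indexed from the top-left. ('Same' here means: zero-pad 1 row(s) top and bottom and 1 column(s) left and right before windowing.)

The receptive field on the zero-padded input at this output position is [13 8 12 / 0 9 15 / 6 9 6]. Elementwise product with the kernel and sum: 13·1 + 8·1 + 12·1 + 0·1 + 9·-1 + 6·-1 + 9·-1 + 6·3.

27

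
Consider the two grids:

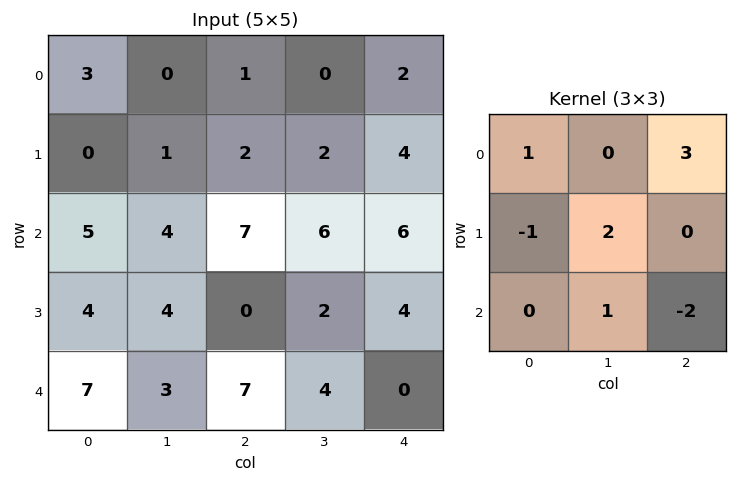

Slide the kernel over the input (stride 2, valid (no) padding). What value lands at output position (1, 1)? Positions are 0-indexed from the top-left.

The receptive field on the input at this output position is [7 6 6 / 0 2 4 / 7 4 0]. Elementwise product with the kernel and sum: 7·1 + 6·3 + 0·-1 + 2·2 + 4·1 + 0·-2.

33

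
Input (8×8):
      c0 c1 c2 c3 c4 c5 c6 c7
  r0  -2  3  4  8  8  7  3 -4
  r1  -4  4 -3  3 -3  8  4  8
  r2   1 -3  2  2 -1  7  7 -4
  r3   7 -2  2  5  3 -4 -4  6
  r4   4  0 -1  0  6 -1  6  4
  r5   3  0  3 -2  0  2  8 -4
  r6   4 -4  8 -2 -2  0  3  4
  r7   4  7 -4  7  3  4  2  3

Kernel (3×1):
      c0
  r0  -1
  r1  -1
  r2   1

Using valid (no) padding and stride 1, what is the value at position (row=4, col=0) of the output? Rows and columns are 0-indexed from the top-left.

The receptive field on the input at this output position is [4 / 3 / 4]. Elementwise product with the kernel and sum: 4·-1 + 3·-1 + 4·1.

-3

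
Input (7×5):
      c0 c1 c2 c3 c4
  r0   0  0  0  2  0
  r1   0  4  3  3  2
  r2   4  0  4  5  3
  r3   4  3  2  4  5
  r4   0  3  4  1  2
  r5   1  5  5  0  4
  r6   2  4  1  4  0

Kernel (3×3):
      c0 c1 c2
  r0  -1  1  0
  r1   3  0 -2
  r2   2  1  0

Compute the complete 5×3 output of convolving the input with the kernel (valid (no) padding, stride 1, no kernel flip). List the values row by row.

Output[0,0]: The receptive field on the input at this output position is [0 0 0 / 0 4 3 / 4 0 4]. Elementwise product with the kernel and sum: 0·-1 + 0·1 + 0·3 + 3·-2 + 4·2 + 0·1.

2 10 20
19 -3 14
7 15 6
-2 21 20
4 25 10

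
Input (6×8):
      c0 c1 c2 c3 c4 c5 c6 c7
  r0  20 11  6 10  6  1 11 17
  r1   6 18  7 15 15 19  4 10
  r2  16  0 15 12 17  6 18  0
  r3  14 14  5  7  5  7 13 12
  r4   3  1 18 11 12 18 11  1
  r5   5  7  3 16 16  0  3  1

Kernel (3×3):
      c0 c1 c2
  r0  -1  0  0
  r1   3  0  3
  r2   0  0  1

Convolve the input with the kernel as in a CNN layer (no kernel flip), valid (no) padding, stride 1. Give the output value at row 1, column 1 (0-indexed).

25

The receptive field on the input at this output position is [18 7 15 / 0 15 12 / 14 5 7]. Elementwise product with the kernel and sum: 18·-1 + 0·3 + 12·3 + 7·1.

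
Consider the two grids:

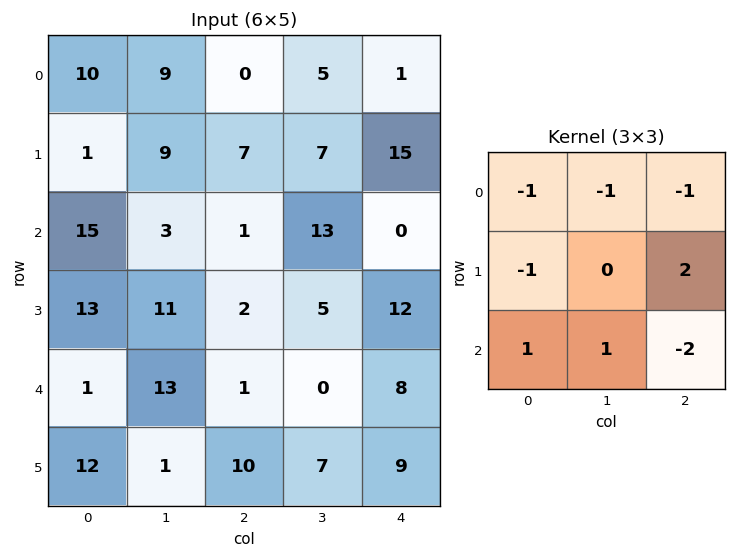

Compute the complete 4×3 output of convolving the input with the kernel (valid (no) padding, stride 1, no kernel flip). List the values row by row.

10 -31 31
-10 3 -47
-16 -4 -7
-32 -34 -5

Output[0,0]: The receptive field on the input at this output position is [10 9 0 / 1 9 7 / 15 3 1]. Elementwise product with the kernel and sum: 10·-1 + 9·-1 + 0·-1 + 1·-1 + 7·2 + 15·1 + 3·1 + 1·-2.
Output[0,1]: The receptive field on the input at this output position is [9 0 5 / 9 7 7 / 3 1 13]. Elementwise product with the kernel and sum: 9·-1 + 0·-1 + 5·-1 + 9·-1 + 7·2 + 3·1 + 1·1 + 13·-2.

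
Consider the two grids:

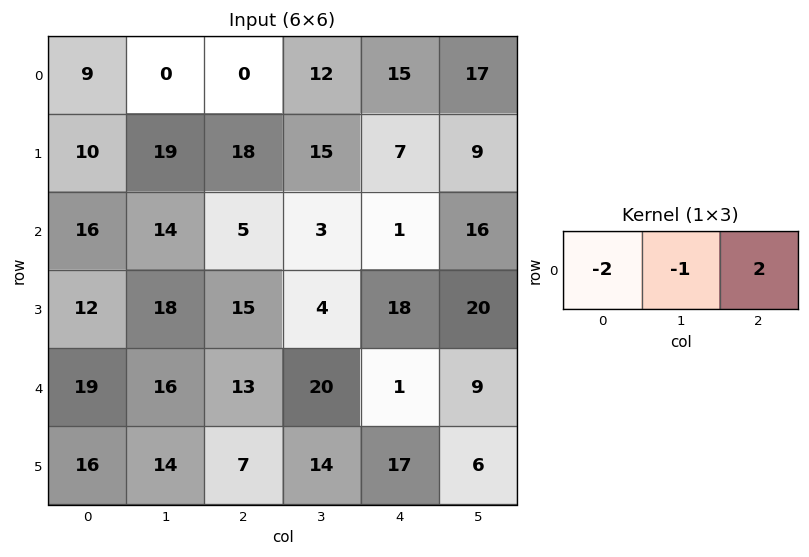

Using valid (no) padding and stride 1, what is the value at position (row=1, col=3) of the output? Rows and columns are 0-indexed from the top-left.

The receptive field on the input at this output position is [15 7 9]. Elementwise product with the kernel and sum: 15·-2 + 7·-1 + 9·2.

-19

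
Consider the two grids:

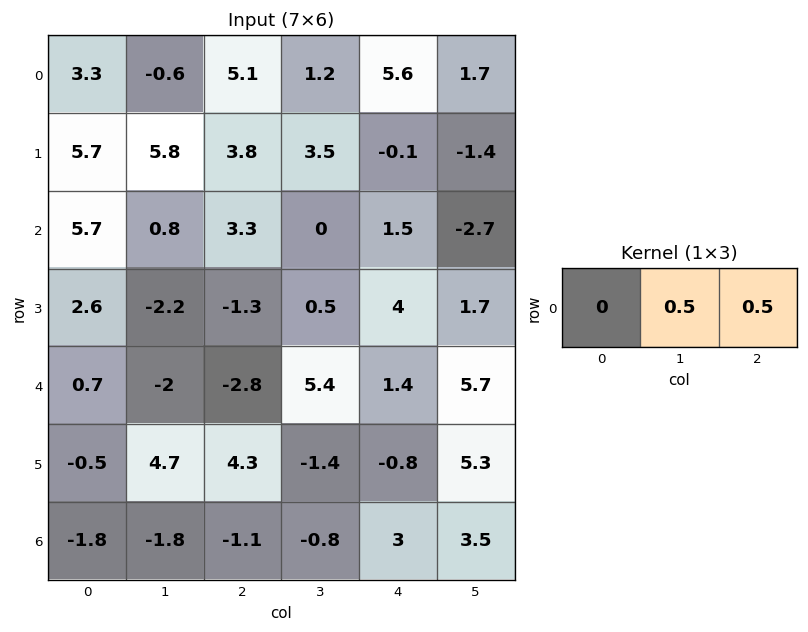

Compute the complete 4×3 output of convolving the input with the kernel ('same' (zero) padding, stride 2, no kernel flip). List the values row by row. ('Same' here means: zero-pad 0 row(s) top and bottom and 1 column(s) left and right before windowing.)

1.35 3.15 3.65
3.25 1.65 -0.6
-0.65 1.3 3.55
-1.8 -0.95 3.25

Output[0,0]: The receptive field on the zero-padded input at this output position is [0 3.3 -0.6]. Elementwise product with the kernel and sum: 3.3·0.5 + -0.6·0.5.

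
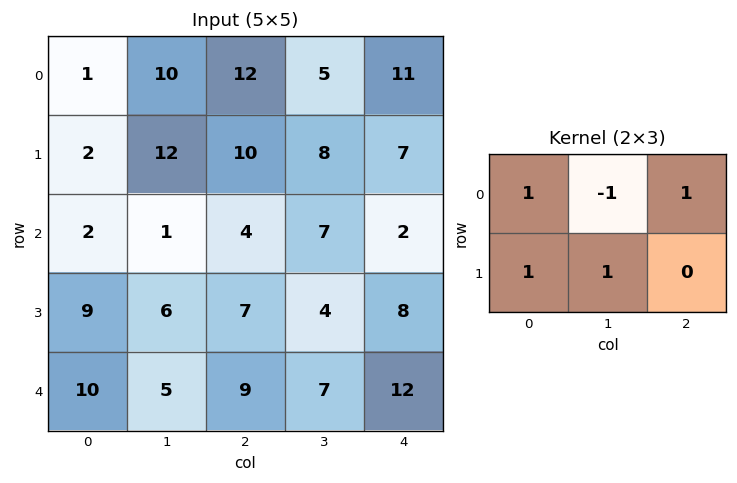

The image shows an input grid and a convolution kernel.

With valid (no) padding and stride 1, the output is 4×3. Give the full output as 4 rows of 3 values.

Output[0,0]: The receptive field on the input at this output position is [1 10 12 / 2 12 10]. Elementwise product with the kernel and sum: 1·1 + 10·-1 + 12·1 + 2·1 + 12·1.

17 25 36
3 15 20
20 17 10
25 17 27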